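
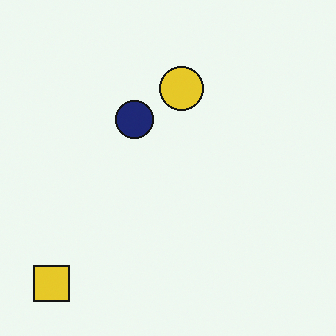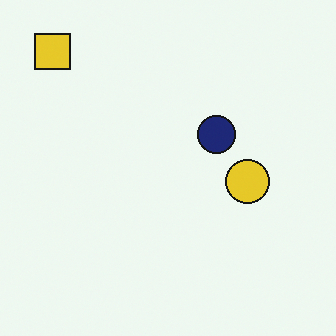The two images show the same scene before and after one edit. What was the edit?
This is the original image rotated 90° clockwise.

The yellow square sits in the bottom-left of the first image and the top-left of the second — consistent with a whole-image 90° clockwise rotation.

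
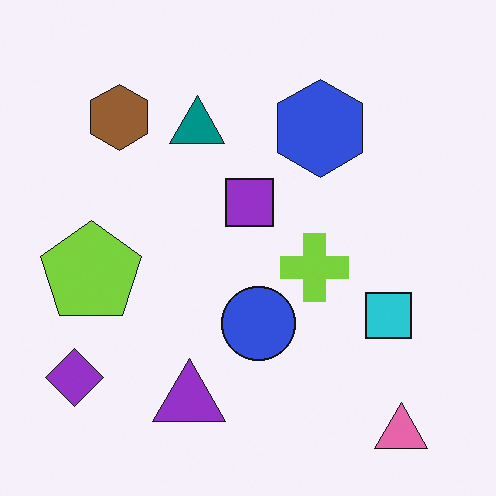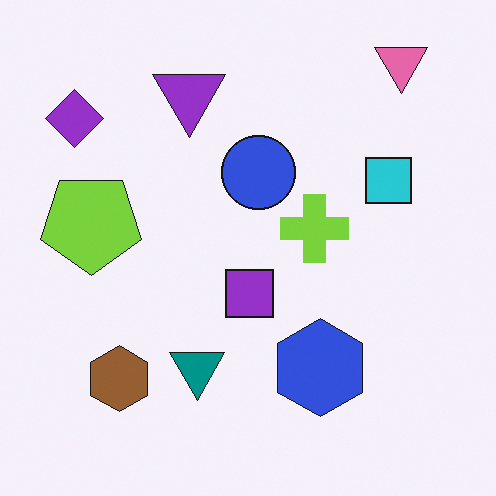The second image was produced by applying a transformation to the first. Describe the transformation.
The transformation is: flipped vertically (top ↔ bottom).

The pink triangle is in the bottom-right of the first image and the top-right of the second — shapes on opposite sides of the horizontal midline have swapped in a mirror flip.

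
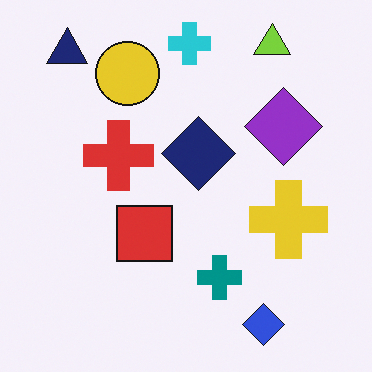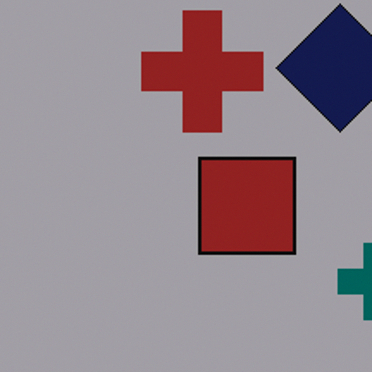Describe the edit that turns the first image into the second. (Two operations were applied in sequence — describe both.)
The image was cropped tightly and scaled back up, then noticeably darkened.

The visible shapes are larger and the field of view is narrower; shapes near the original edges may be partly or wholly outside the frame — a crop-and-rescale. Every pixel — background and shapes alike — is uniformly darkened.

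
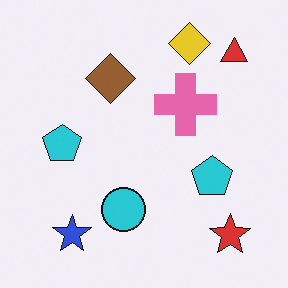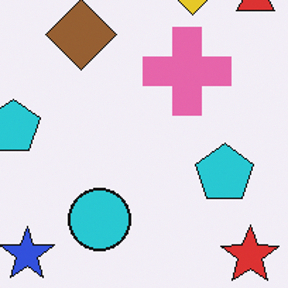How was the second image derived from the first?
The transformation is: cropped to a modestly smaller region and rescaled.

The visible shapes are larger and the field of view is narrower; shapes near the original edges may be partly or wholly outside the frame — a crop-and-rescale.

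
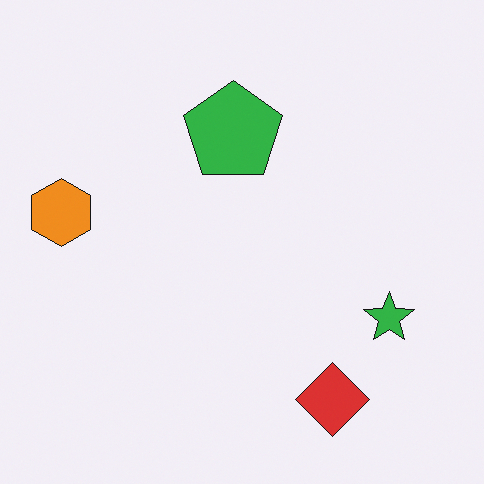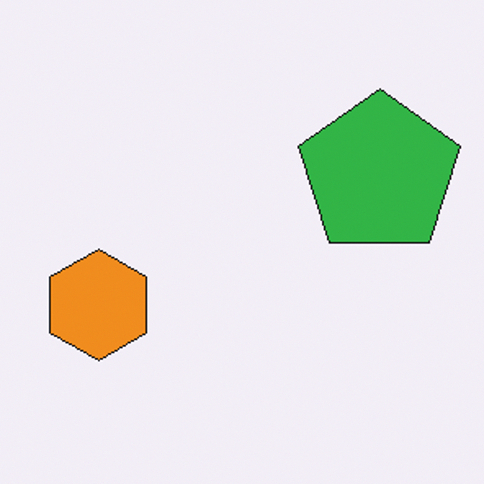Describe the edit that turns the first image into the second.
Cropped to a noticeably smaller region and rescaled.

The visible shapes are larger and the field of view is narrower; shapes near the original edges may be partly or wholly outside the frame — a crop-and-rescale.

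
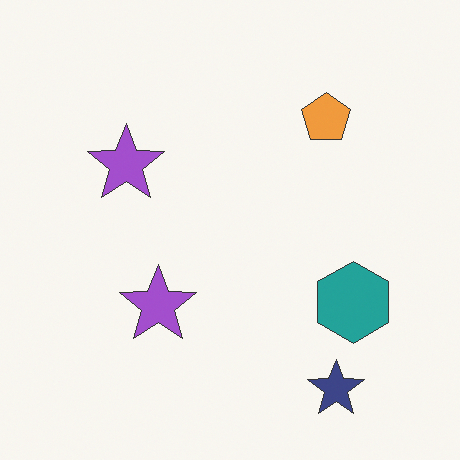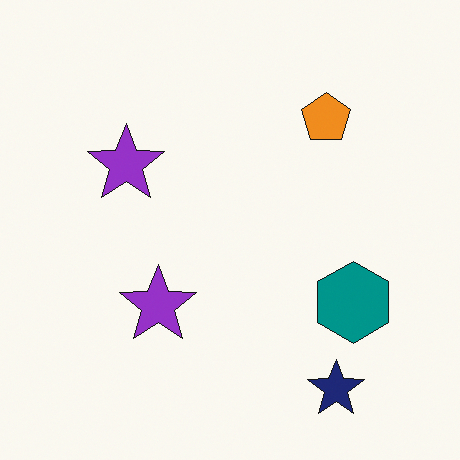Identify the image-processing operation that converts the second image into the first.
The transformation is: given slightly reduced contrast.

Tones are pushed toward mid-grey across the whole image — a global contrast change.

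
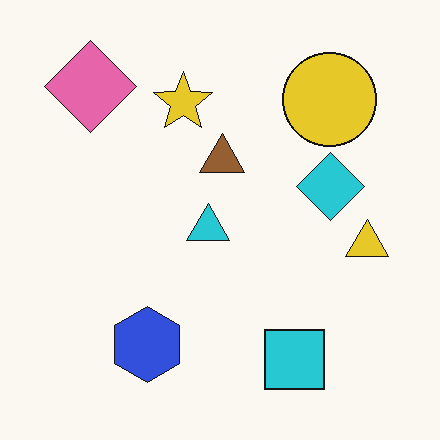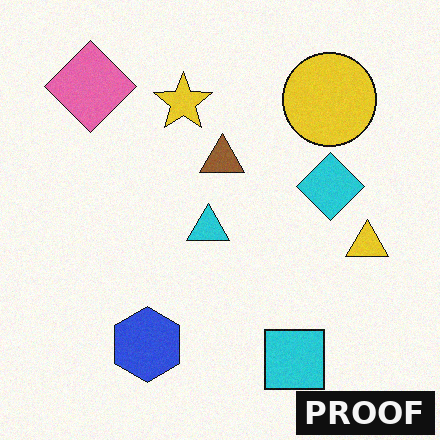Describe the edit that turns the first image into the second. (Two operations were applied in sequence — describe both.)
It was degraded with light additive noise, then watermarked with the text "PROOF" in the lower-right corner.

Random speckle covers the whole image, including the flat background. A dark label reading "PROOF" appears in the lower-right corner.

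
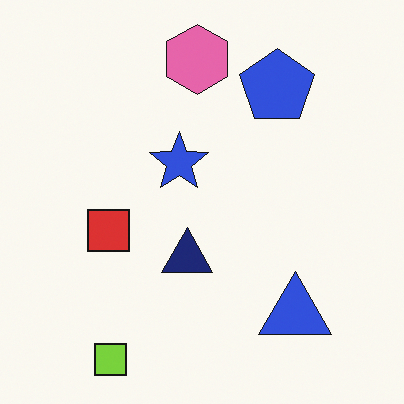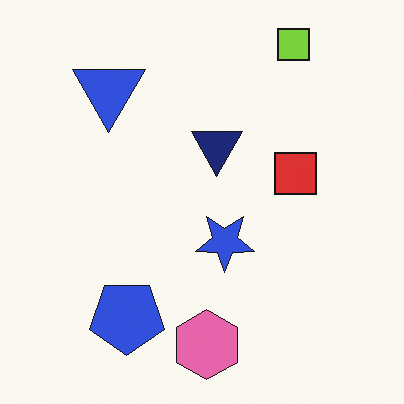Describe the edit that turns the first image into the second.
It was rotated 180°.

The lime square sits in the bottom-left of the first image and the top-right of the second — consistent with a whole-image 180° rotation.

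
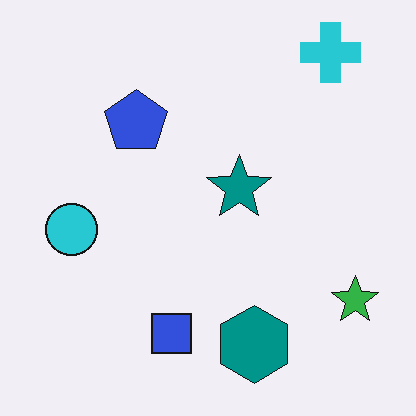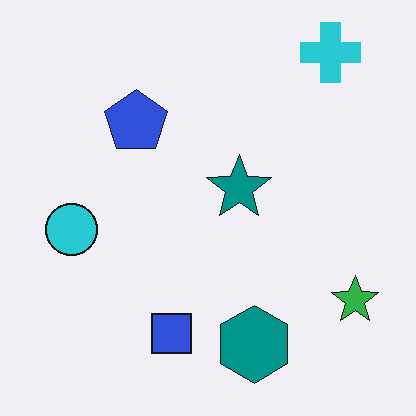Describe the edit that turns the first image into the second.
Given moderate JPEG compression.

Blocky 8×8 compression artifacts appear around shape edges and the flat background shows ringing — characteristic JPEG degradation.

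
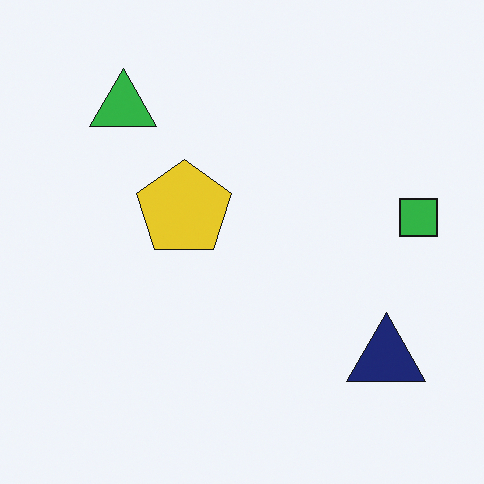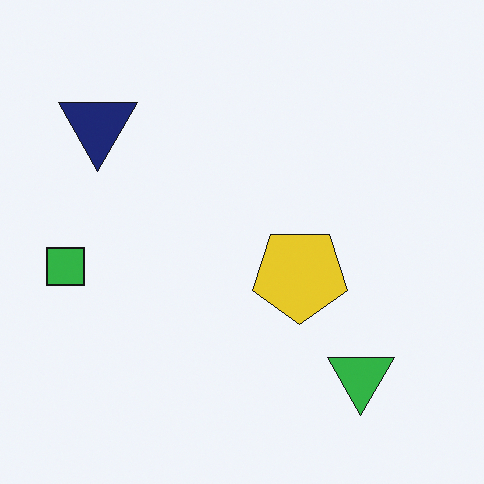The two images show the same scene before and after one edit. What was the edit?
Rotated 180°.

The navy triangle sits in the bottom-right of the first image and the top-left of the second — consistent with a whole-image 180° rotation.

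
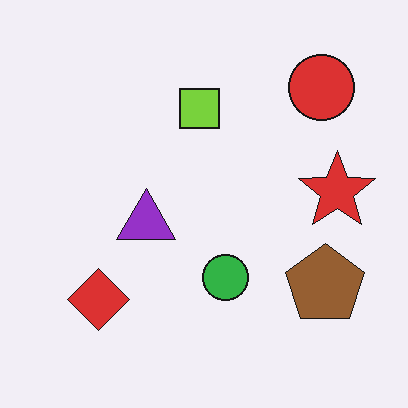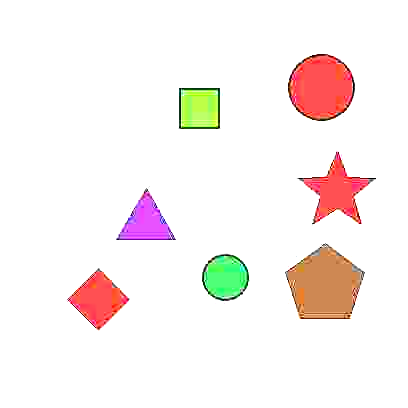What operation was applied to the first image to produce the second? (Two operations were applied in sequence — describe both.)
This is the original image heavily JPEG-compressed with obvious blocking artifacts, then noticeably brightened.

Blocky 8×8 compression artifacts appear around shape edges and the flat background shows ringing — characteristic JPEG degradation. Every pixel — background and shapes alike — is uniformly brightened.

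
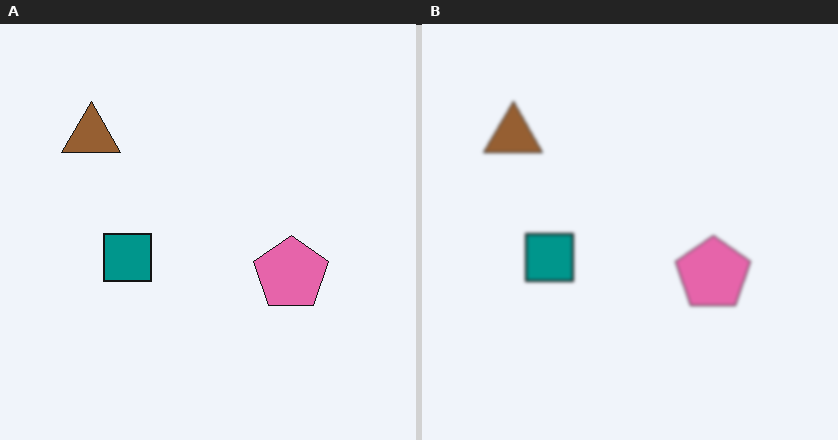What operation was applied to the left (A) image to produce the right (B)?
Lightly blurred.

Shape edges and outlines are uniformly softened across the whole image.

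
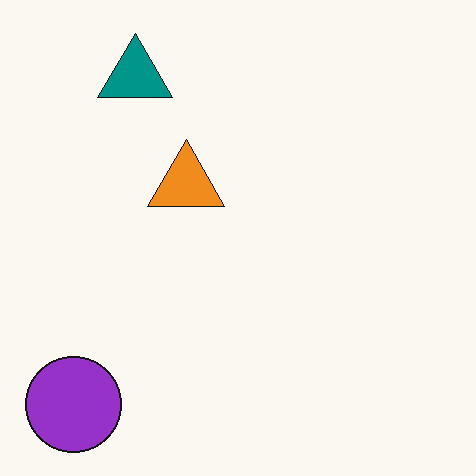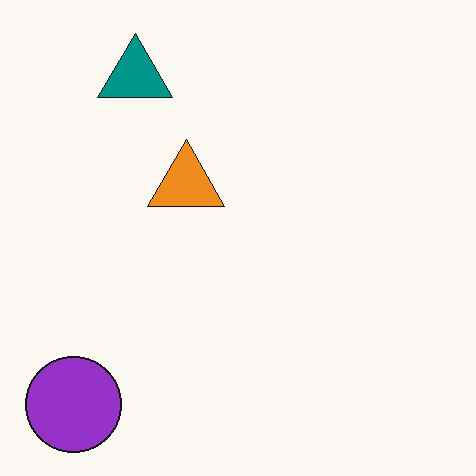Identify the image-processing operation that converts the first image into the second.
The image was given moderate JPEG compression.

Blocky 8×8 compression artifacts appear around shape edges and the flat background shows ringing — characteristic JPEG degradation.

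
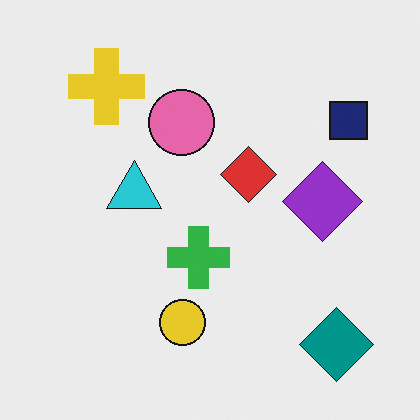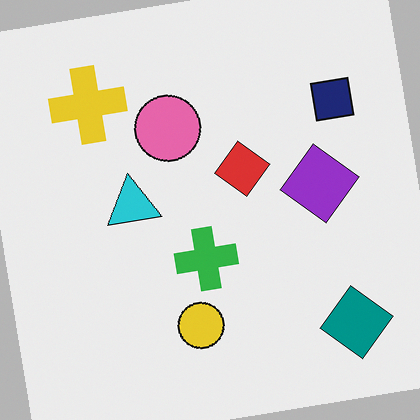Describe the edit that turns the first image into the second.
The transformation is: rotated counter-clockwise by a small amount.

Every shape is tilted by the same angle and the image corners show triangular fill wedges — a whole-image rotation by a non-right angle.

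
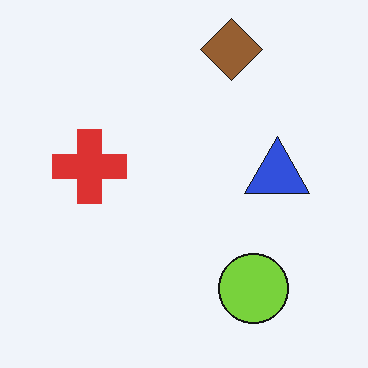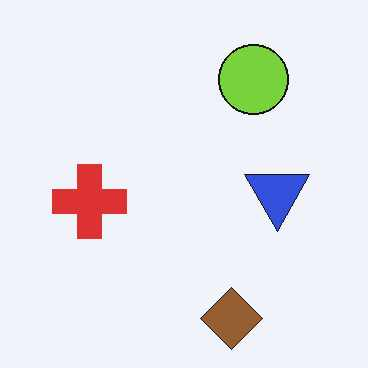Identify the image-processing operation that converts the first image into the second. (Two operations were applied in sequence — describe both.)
This is the original image flipped vertically (top ↔ bottom), then given moderate JPEG compression.

The brown diamond is in the top of the first image and the bottom of the second — shapes on opposite sides of the horizontal midline have swapped in a mirror flip. Blocky 8×8 compression artifacts appear around shape edges and the flat background shows ringing — characteristic JPEG degradation.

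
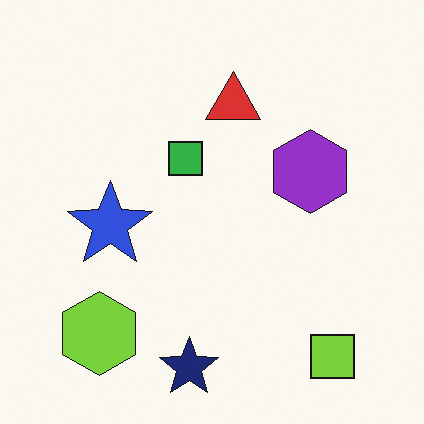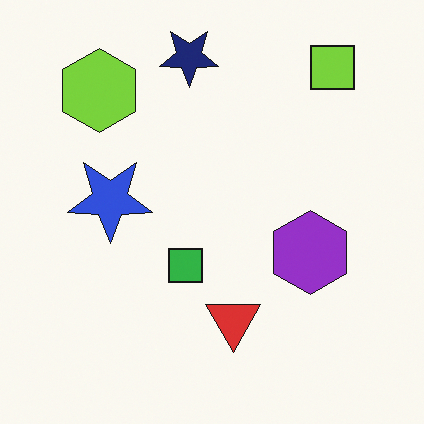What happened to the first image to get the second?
This is the original image flipped vertically (top ↔ bottom).

The navy star is in the bottom of the first image and the top of the second — shapes on opposite sides of the horizontal midline have swapped in a mirror flip.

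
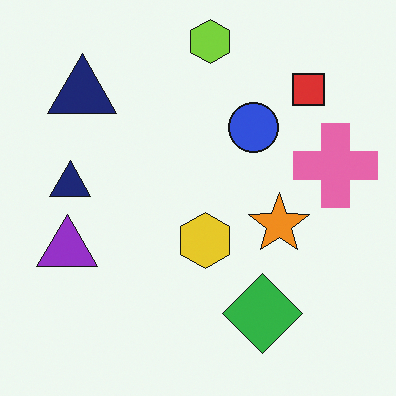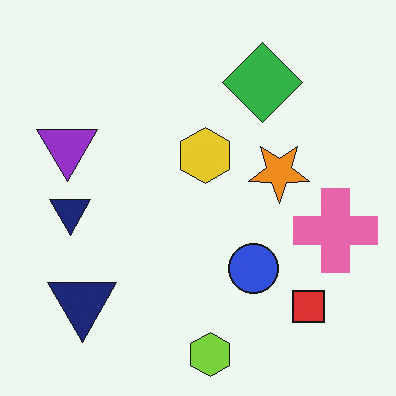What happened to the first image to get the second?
This is the original image flipped vertically (top ↔ bottom).

The lime hexagon is in the top of the first image and the bottom of the second — shapes on opposite sides of the horizontal midline have swapped in a mirror flip.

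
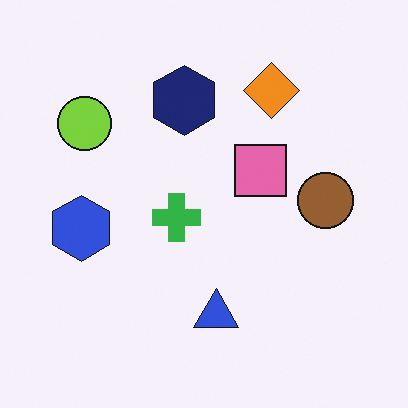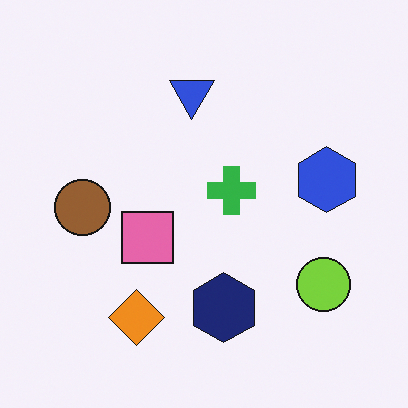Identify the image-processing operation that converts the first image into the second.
It was rotated 180°.

The lime circle sits in the top-left of the first image and the bottom-right of the second — consistent with a whole-image 180° rotation.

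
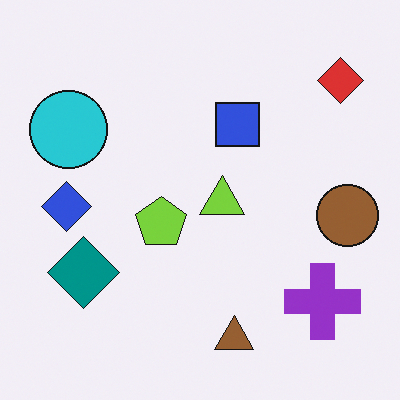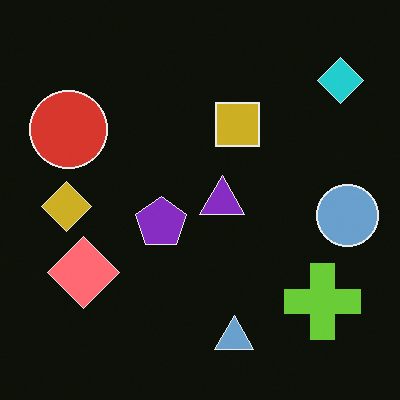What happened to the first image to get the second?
This is the original image color-inverted (negative).

The light background has become dark and every shape's color is its complement — a photographic negative.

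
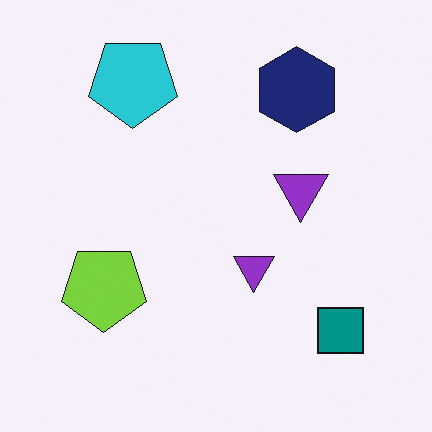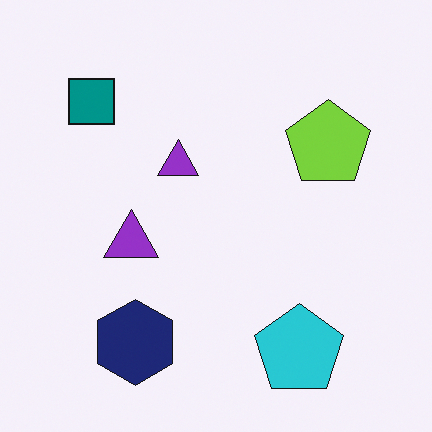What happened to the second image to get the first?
The transformation is: rotated 180°.

The teal square sits in the top-left of the second image and the bottom-right of the first — consistent with a whole-image 180° rotation.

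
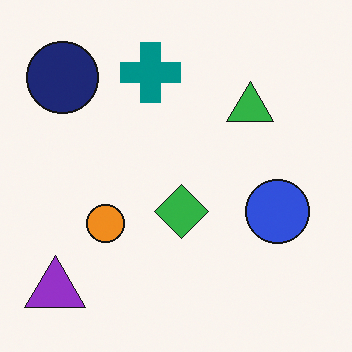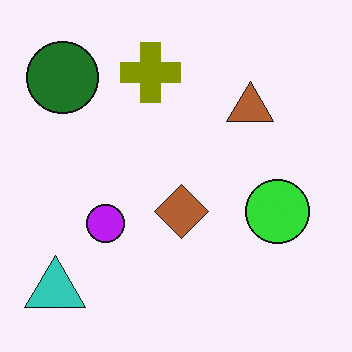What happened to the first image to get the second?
The second image is the first hue-shifted by a large amount.

Every shape's color has rotated by the same amount around the hue wheel — a uniform hue shift.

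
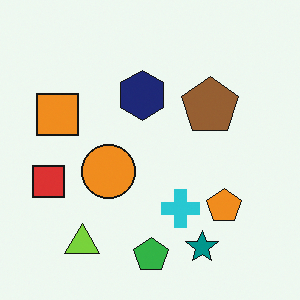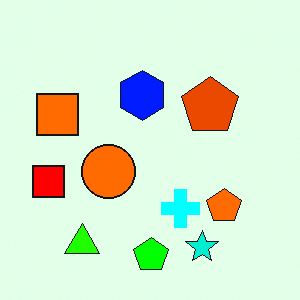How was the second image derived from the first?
The second image is the first made much more vivid (saturation change).

All colors are more vivid — a global saturation change.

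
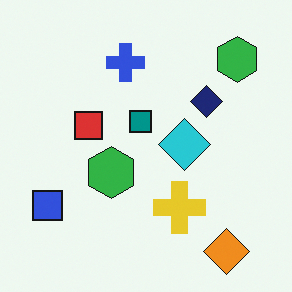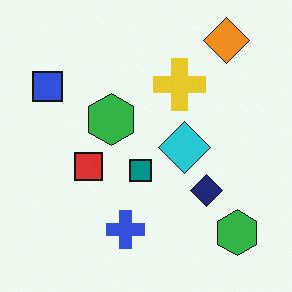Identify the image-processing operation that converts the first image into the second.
This is the original image flipped vertically (top ↔ bottom).

The orange diamond is in the bottom-right of the first image and the top-right of the second — shapes on opposite sides of the horizontal midline have swapped in a mirror flip.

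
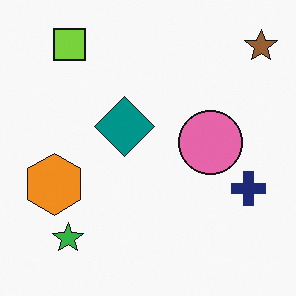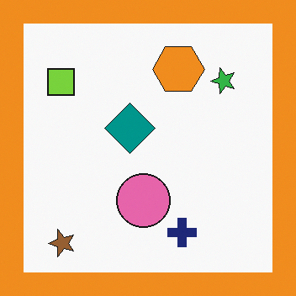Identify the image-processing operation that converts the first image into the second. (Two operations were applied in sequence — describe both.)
This is the original image transposed (reflected across the top-left ↔ bottom-right diagonal), then framed with a orange border.

Shapes have swapped their row and column positions — what was in the top-right is now in the bottom-left — a diagonal reflection. A solid orange frame runs around the edge of the second image, with the content slightly shrunk inside it.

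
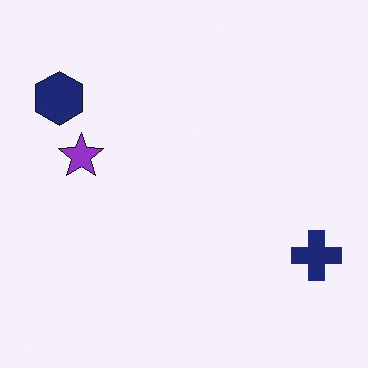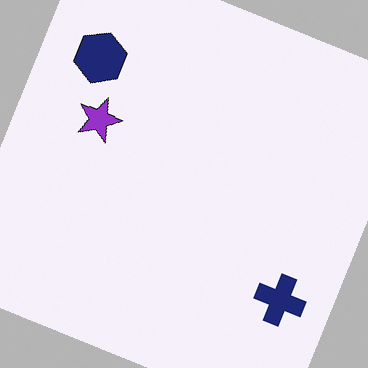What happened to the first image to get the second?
The transformation is: rotated clockwise by a clearly visible amount.

Every shape is tilted by the same angle and the image corners show triangular fill wedges — a whole-image rotation by a non-right angle.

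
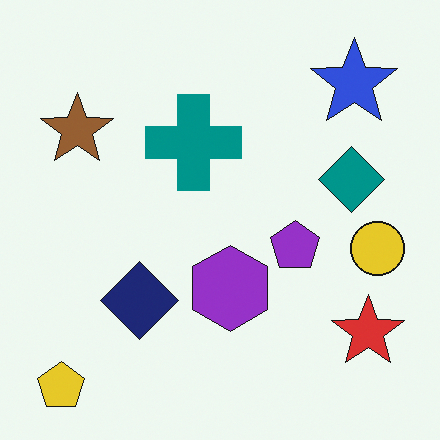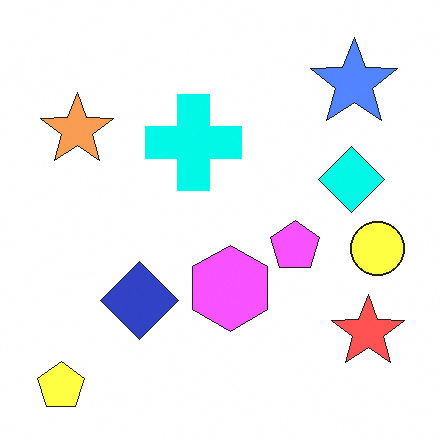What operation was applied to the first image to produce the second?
The second image is the first brightened a lot.

Every pixel — background and shapes alike — is uniformly brightened.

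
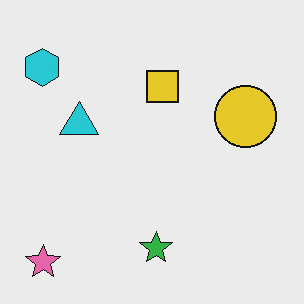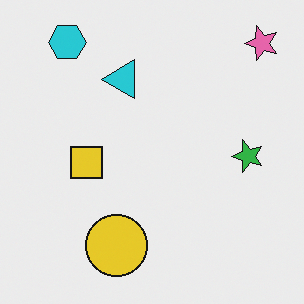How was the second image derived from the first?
The second image is the first transposed (reflected across the top-left ↔ bottom-right diagonal).

Shapes have swapped their row and column positions — what was in the top-right is now in the bottom-left — a diagonal reflection.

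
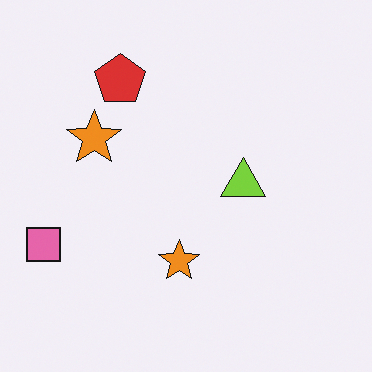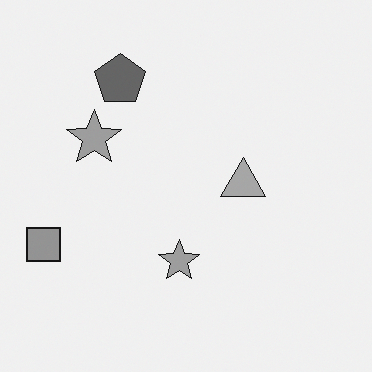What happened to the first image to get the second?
The second image is the first converted to grayscale.

All color is removed — every shape is now a shade of grey.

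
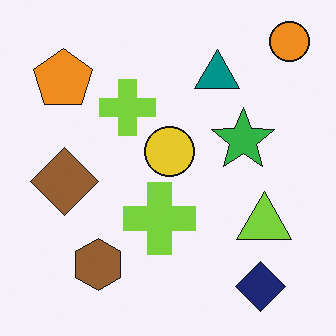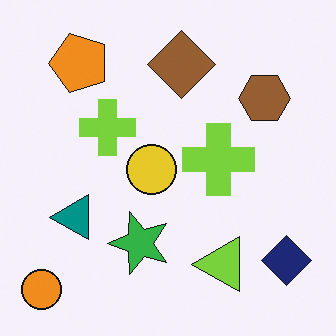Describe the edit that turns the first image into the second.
Transposed (reflected across the top-left ↔ bottom-right diagonal).

Shapes have swapped their row and column positions — what was in the top-right is now in the bottom-left — a diagonal reflection.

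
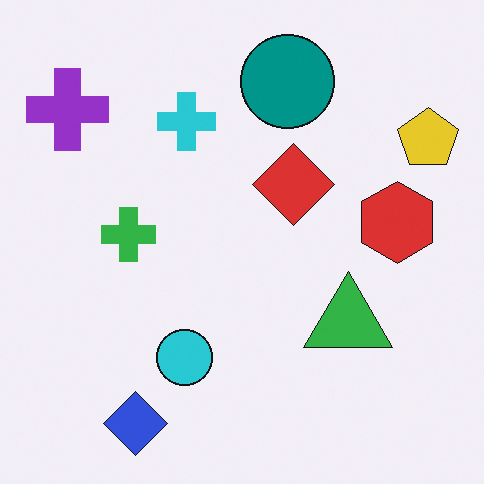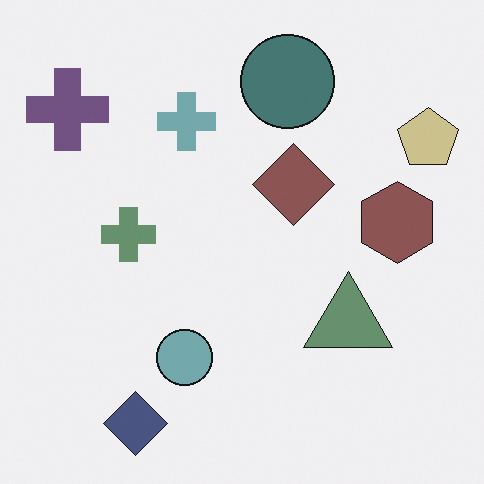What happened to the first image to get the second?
The second image is the first made much more muted (saturation change).

All colors are more muted and greyish — a global saturation change.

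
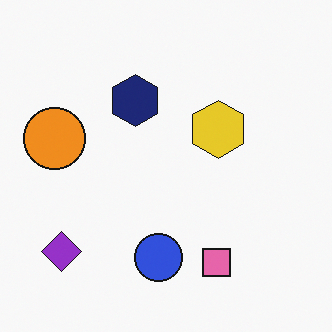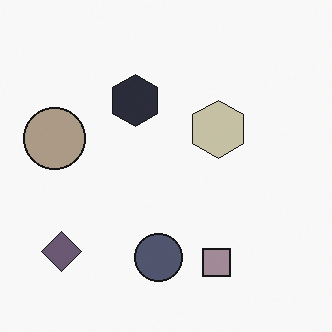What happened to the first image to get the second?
This is the original image made much more muted (saturation change).

All colors are more muted and greyish — a global saturation change.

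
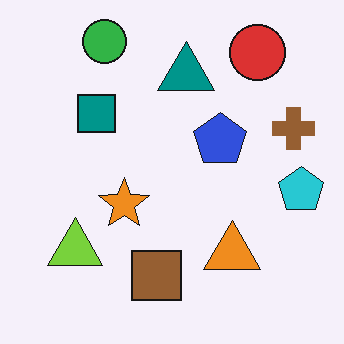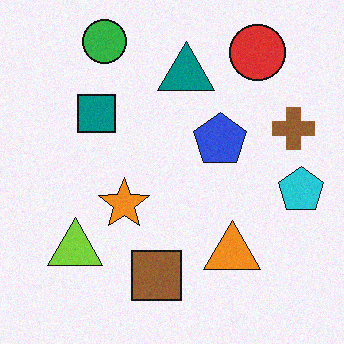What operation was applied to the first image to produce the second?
Degraded with light additive noise.

Random speckle covers the whole image, including the flat background.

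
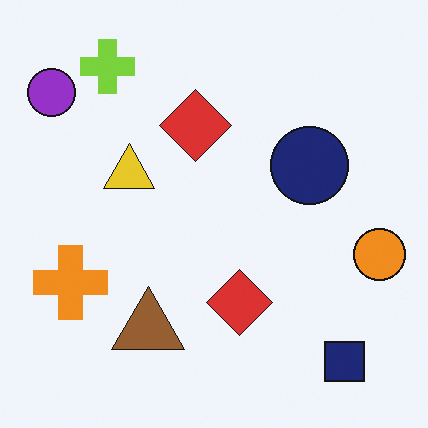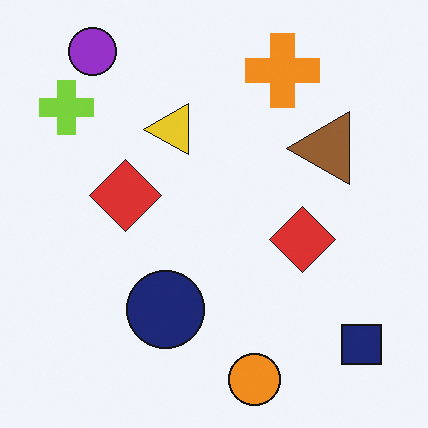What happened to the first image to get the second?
The second image is the first transposed (reflected across the top-left ↔ bottom-right diagonal).

Shapes have swapped their row and column positions — what was in the top-right is now in the bottom-left — a diagonal reflection.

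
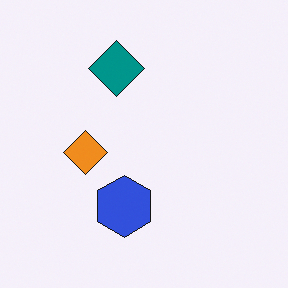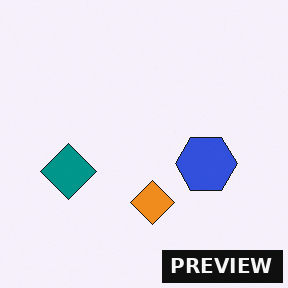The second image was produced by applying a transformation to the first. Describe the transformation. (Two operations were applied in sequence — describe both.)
The second image is the first rotated 90° counter-clockwise, then watermarked with the text "PREVIEW" in the lower-right corner.

The teal diamond sits in the top of the first image and the left of the second — consistent with a whole-image 90° counter-clockwise rotation. A dark label reading "PREVIEW" appears in the lower-right corner.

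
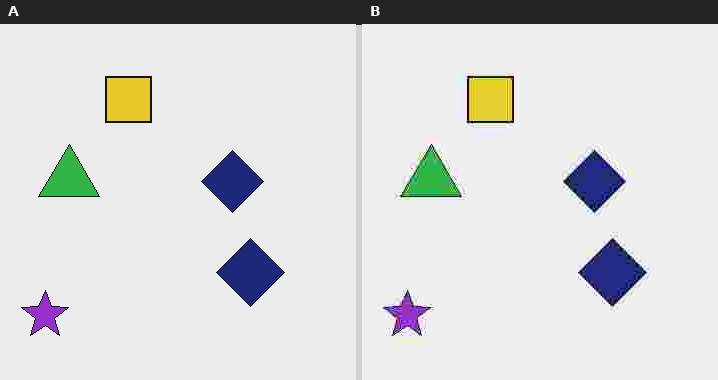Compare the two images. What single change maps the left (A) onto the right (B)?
Degraded with heavy JPEG compression.

Blocky 8×8 compression artifacts appear around shape edges and the flat background shows ringing — characteristic JPEG degradation.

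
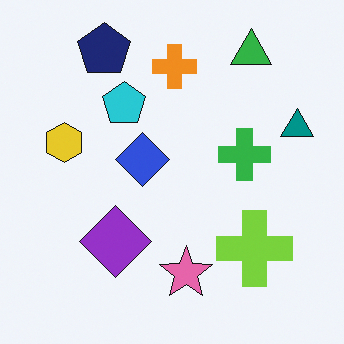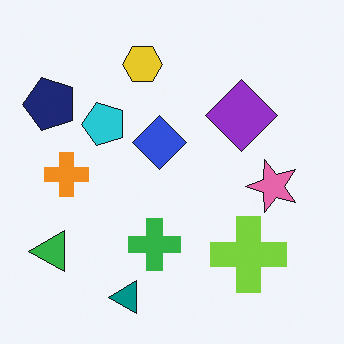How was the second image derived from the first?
Transposed (reflected across the top-left ↔ bottom-right diagonal).

Shapes have swapped their row and column positions — what was in the top-right is now in the bottom-left — a diagonal reflection.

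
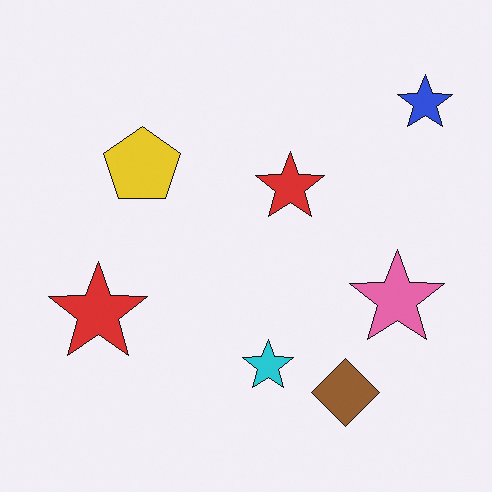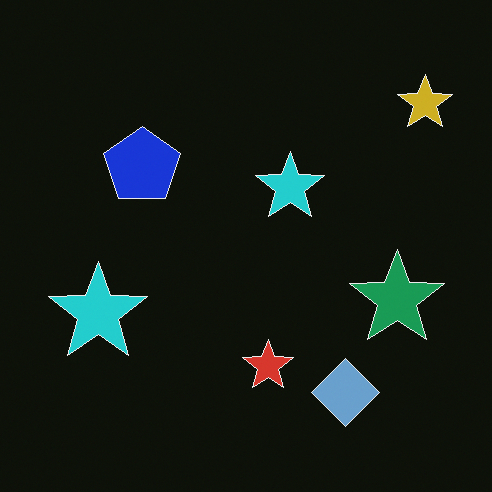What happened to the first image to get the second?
The image was color-inverted (negative).

The light background has become dark and every shape's color is its complement — a photographic negative.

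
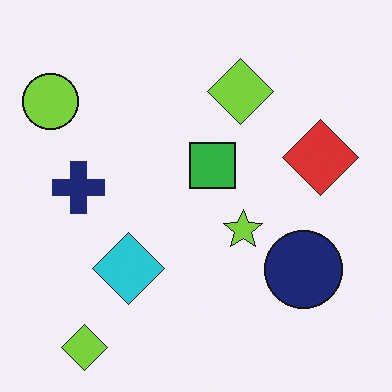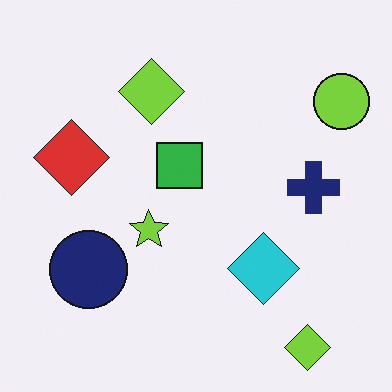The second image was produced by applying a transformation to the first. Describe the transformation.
The transformation is: flipped horizontally (left ↔ right).

The lime circle is in the top-left of the first image and the top-right of the second — shapes on opposite sides of the vertical midline have swapped in a mirror flip.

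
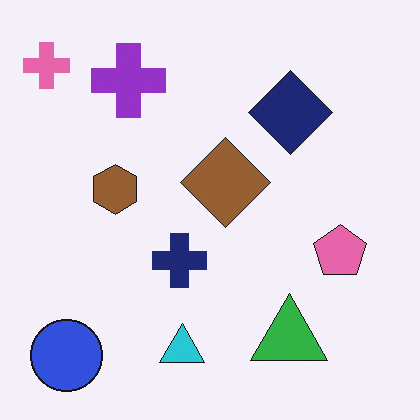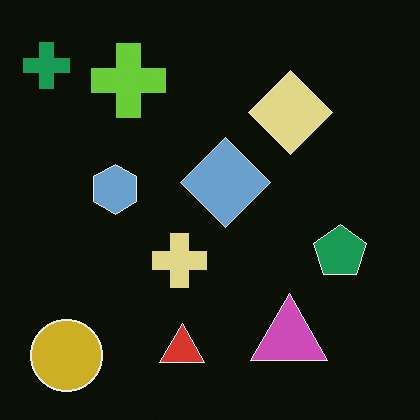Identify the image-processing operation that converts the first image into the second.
The second image is the first color-inverted (negative).

The light background has become dark and every shape's color is its complement — a photographic negative.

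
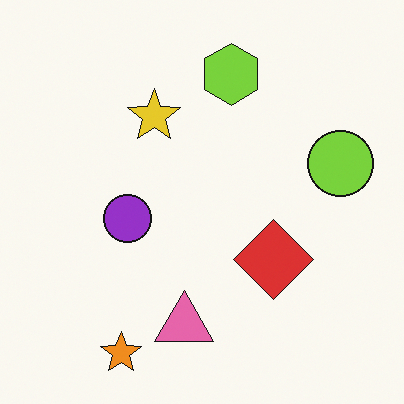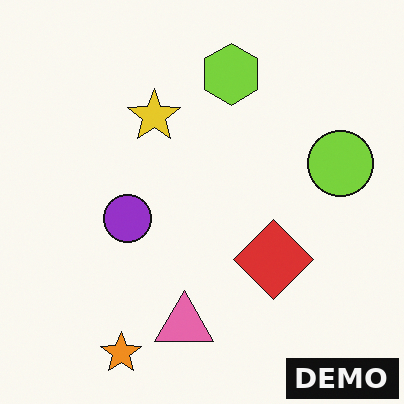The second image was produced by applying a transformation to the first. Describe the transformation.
The image was watermarked with the text "DEMO" in the lower-right corner.

A dark label reading "DEMO" appears in the lower-right corner.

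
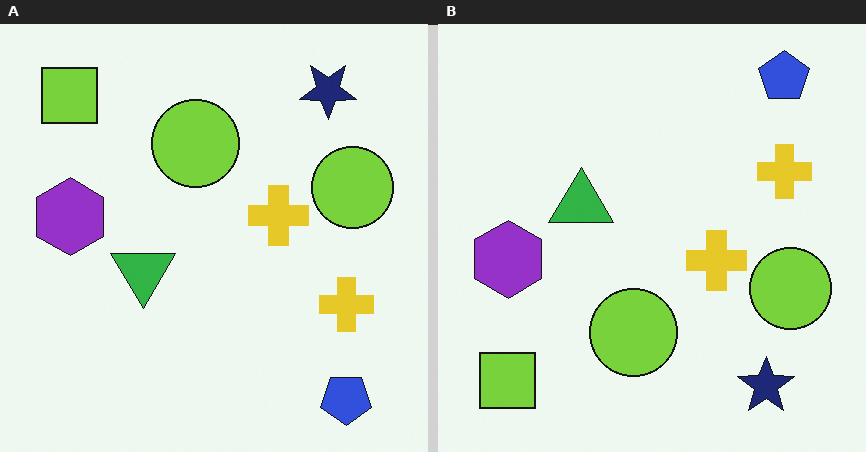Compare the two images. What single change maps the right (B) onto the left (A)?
Flipped vertically (top ↔ bottom).

The blue pentagon is in the top-right of the right (B) image and the bottom-right of the left (A) — shapes on opposite sides of the horizontal midline have swapped in a mirror flip.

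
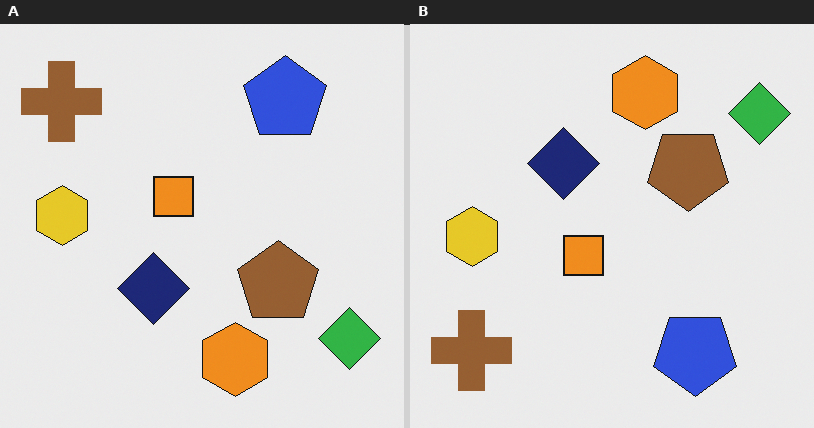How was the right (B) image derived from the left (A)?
The image was flipped vertically (top ↔ bottom).

The orange hexagon is in the bottom of the left (A) image and the top of the right (B) — shapes on opposite sides of the horizontal midline have swapped in a mirror flip.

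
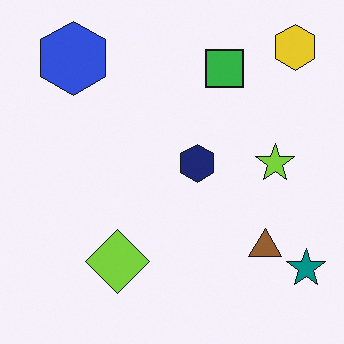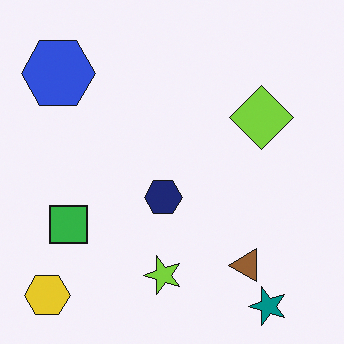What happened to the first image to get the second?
This is the original image transposed (reflected across the top-left ↔ bottom-right diagonal).

Shapes have swapped their row and column positions — what was in the top-right is now in the bottom-left — a diagonal reflection.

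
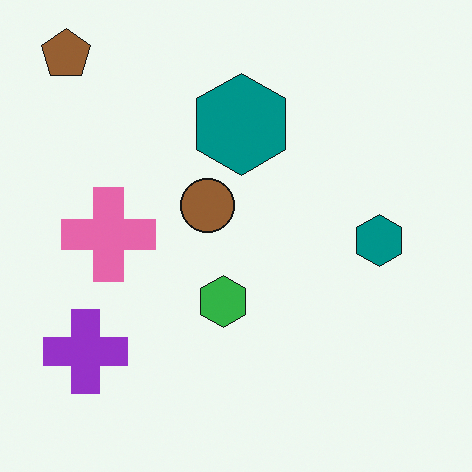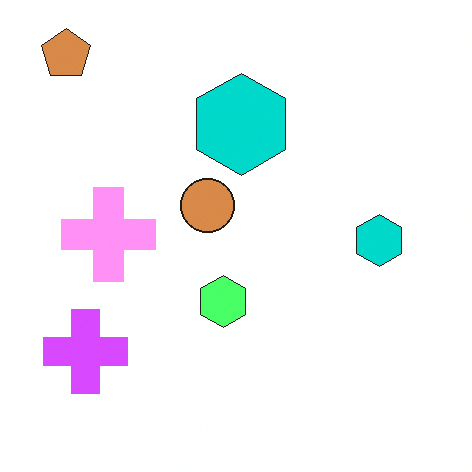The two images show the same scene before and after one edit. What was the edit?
This is the original image substantially brightened.

Every pixel — background and shapes alike — is uniformly brightened.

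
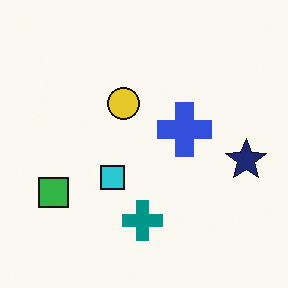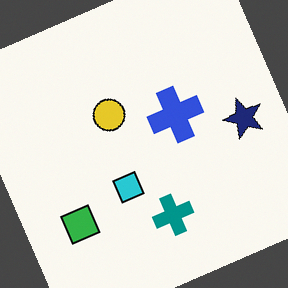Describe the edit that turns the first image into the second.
This is the original image rotated counter-clockwise by a moderate amount.

Every shape is tilted by the same angle and the image corners show triangular fill wedges — a whole-image rotation by a non-right angle.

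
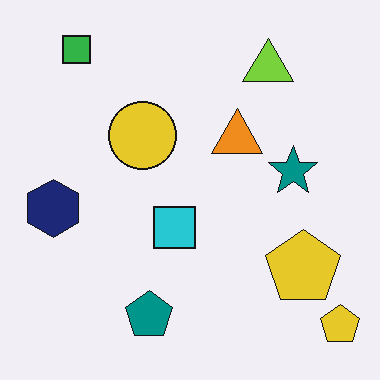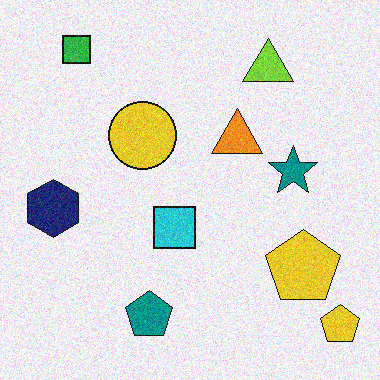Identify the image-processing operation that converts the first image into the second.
It was degraded with visible gaussian noise.

Random speckle covers the whole image, including the flat background.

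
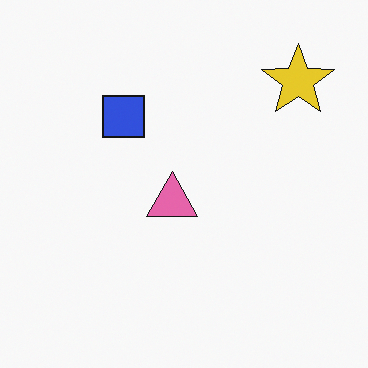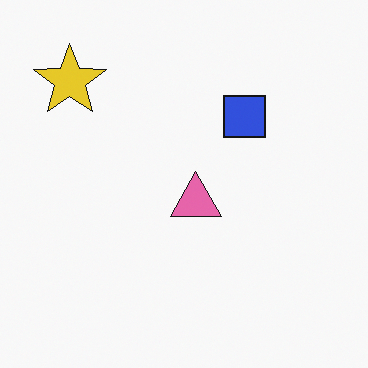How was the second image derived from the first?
The image was flipped horizontally (left ↔ right).

The yellow star is in the top-right of the first image and the top-left of the second — shapes on opposite sides of the vertical midline have swapped in a mirror flip.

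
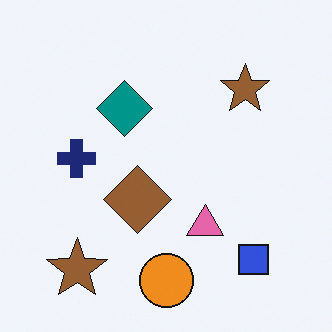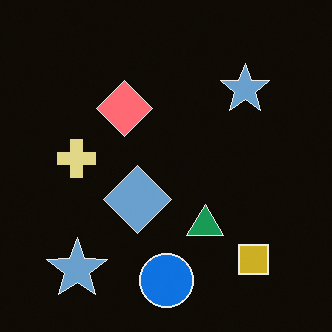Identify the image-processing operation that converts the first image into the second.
Color-inverted (negative).

The light background has become dark and every shape's color is its complement — a photographic negative.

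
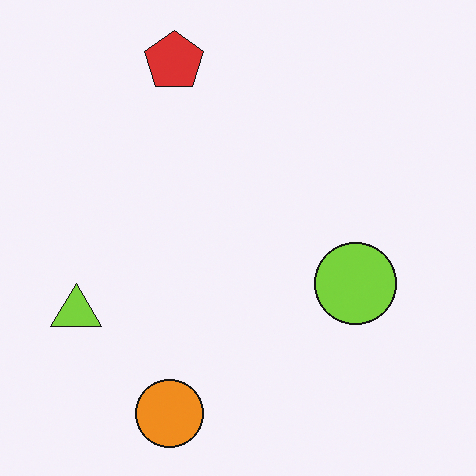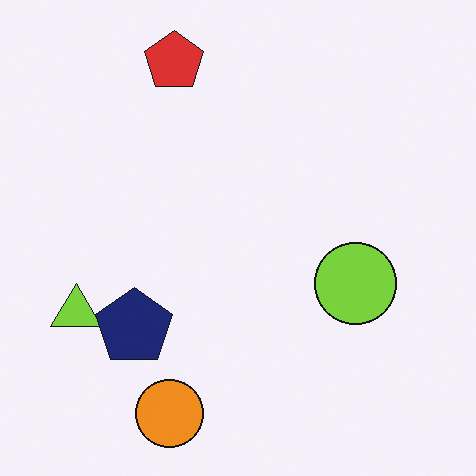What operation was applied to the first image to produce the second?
The image was overlaid with an additional navy pentagon.

A navy pentagon appears in the second image that is absent from the first.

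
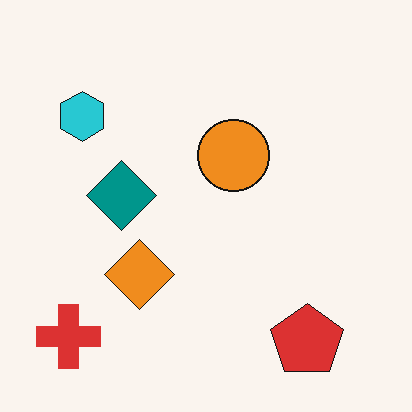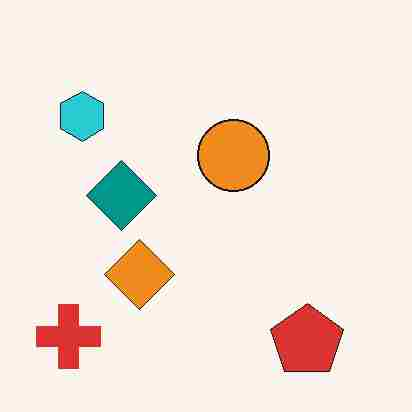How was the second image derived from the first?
Heavily JPEG-compressed with obvious blocking artifacts.

Blocky 8×8 compression artifacts appear around shape edges and the flat background shows ringing — characteristic JPEG degradation.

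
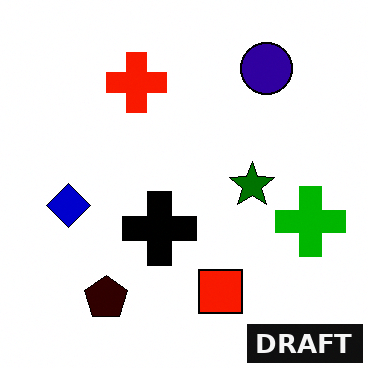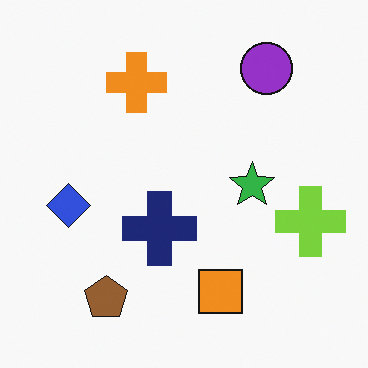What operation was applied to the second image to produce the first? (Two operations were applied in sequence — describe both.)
The transformation is: given much higher contrast, then watermarked with the text "DRAFT" in the lower-right corner.

Tones are pushed away from mid-grey across the whole image — a global contrast change. A dark label reading "DRAFT" appears in the lower-right corner.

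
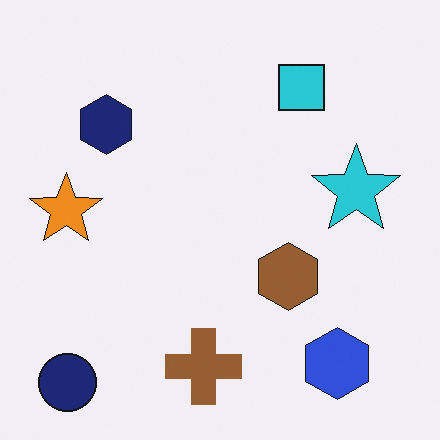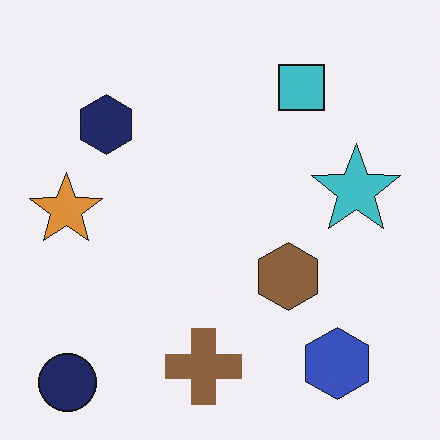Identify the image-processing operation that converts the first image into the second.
Slightly desaturated.

All colors are more muted and greyish — a global saturation change.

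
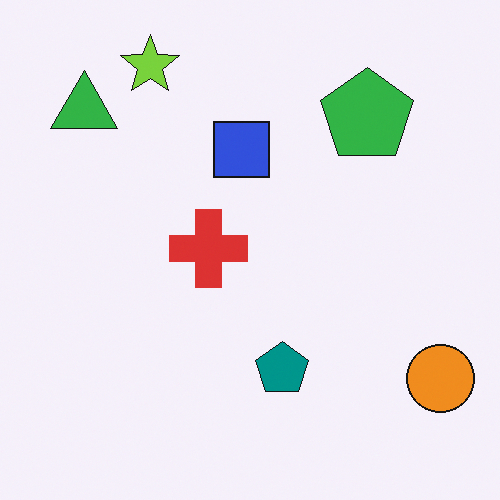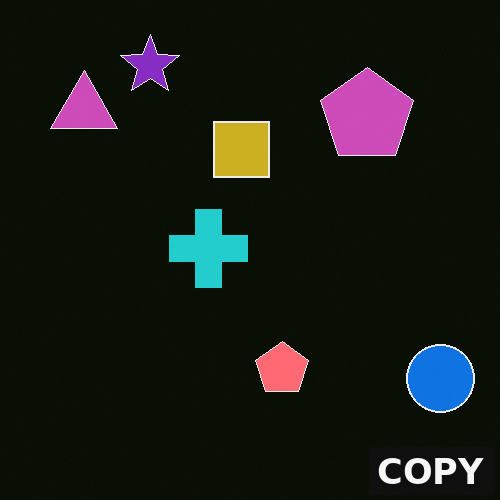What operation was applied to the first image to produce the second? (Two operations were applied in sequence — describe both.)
The second image is the first color-inverted (negative), then watermarked with the text "COPY" in the lower-right corner.

The light background has become dark and every shape's color is its complement — a photographic negative. A dark label reading "COPY" appears in the lower-right corner.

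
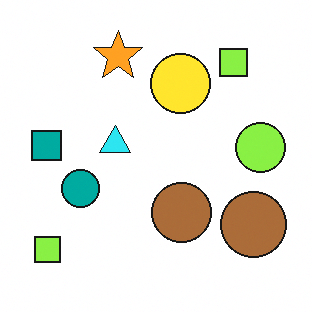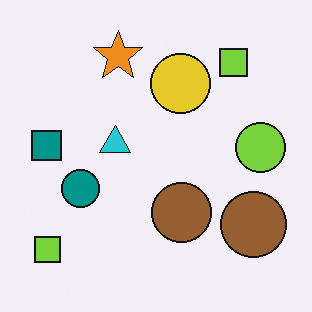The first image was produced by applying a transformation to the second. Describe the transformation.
Slightly brightened.

Every pixel — background and shapes alike — is uniformly brightened.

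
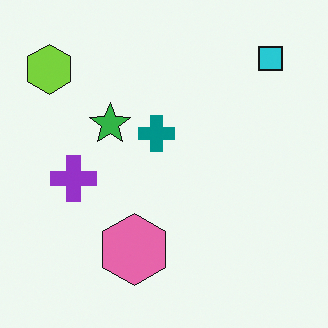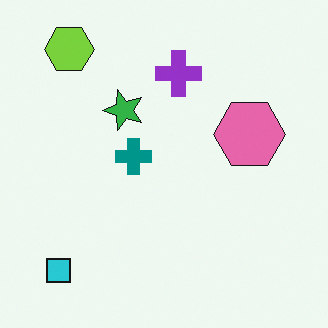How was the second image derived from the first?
Transposed (reflected across the top-left ↔ bottom-right diagonal).

Shapes have swapped their row and column positions — what was in the top-right is now in the bottom-left — a diagonal reflection.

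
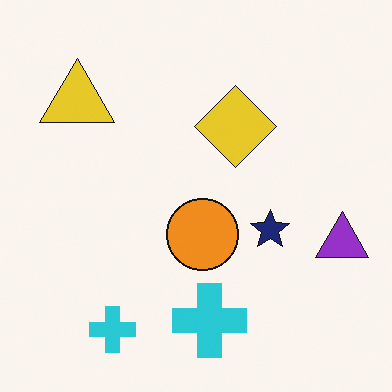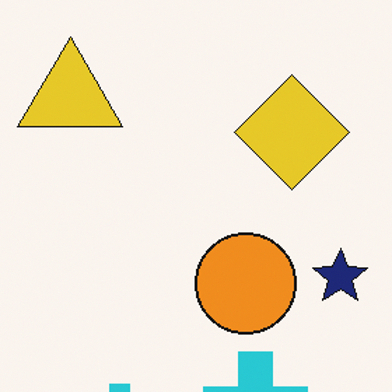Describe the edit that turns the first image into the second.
It was cropped slightly and scaled back up.

The visible shapes are larger and the field of view is narrower; shapes near the original edges may be partly or wholly outside the frame — a crop-and-rescale.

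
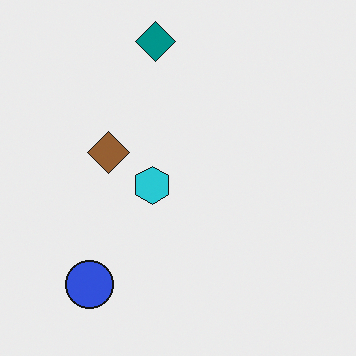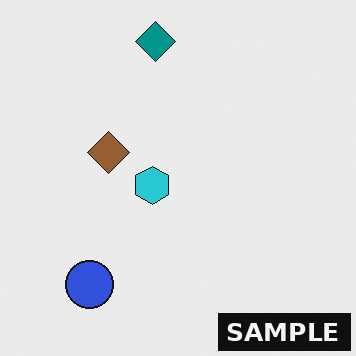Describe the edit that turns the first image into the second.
The image was watermarked with the text "SAMPLE" in the lower-right corner.

A dark label reading "SAMPLE" appears in the lower-right corner.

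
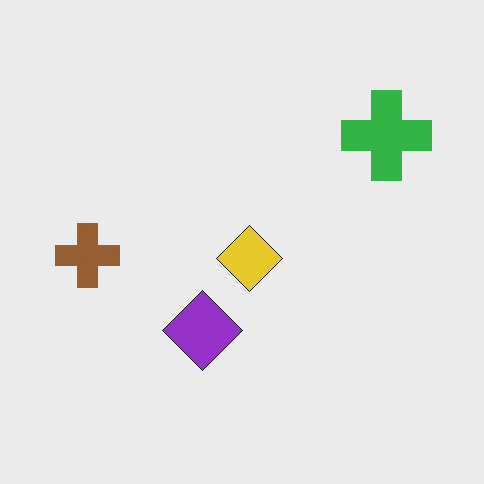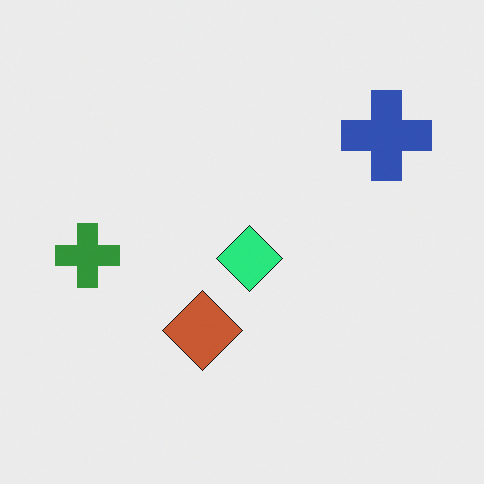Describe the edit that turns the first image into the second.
The image was hue-shifted by a moderate amount.

Every shape's color has rotated by the same amount around the hue wheel — a uniform hue shift.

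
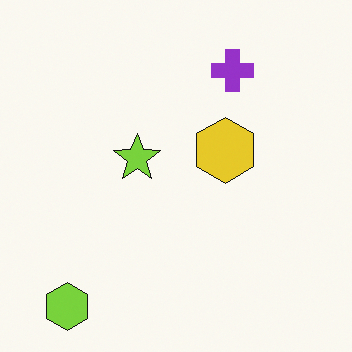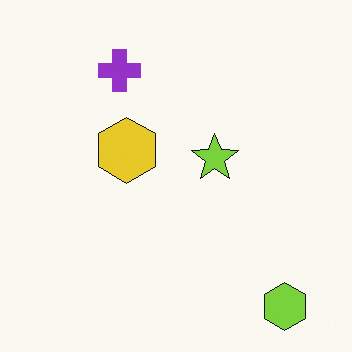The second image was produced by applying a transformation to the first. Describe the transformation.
The transformation is: flipped horizontally (left ↔ right).

The lime hexagon is in the bottom-left of the first image and the bottom-right of the second — shapes on opposite sides of the vertical midline have swapped in a mirror flip.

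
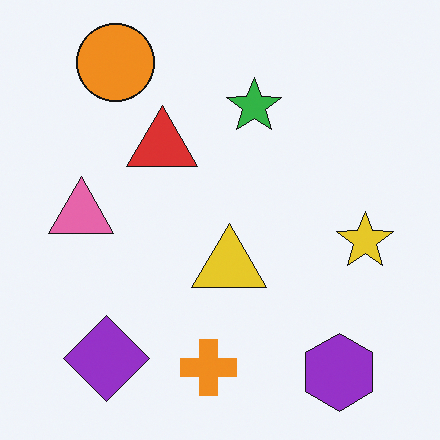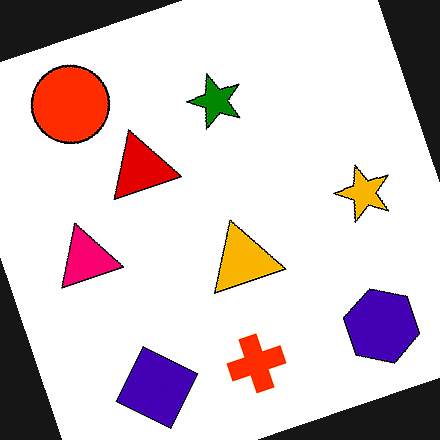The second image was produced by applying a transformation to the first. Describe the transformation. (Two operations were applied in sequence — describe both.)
The transformation is: rotated counter-clockwise by a moderate amount, then given much higher contrast.

Every shape is tilted by the same angle and the image corners show triangular fill wedges — a whole-image rotation by a non-right angle. Tones are pushed away from mid-grey across the whole image — a global contrast change.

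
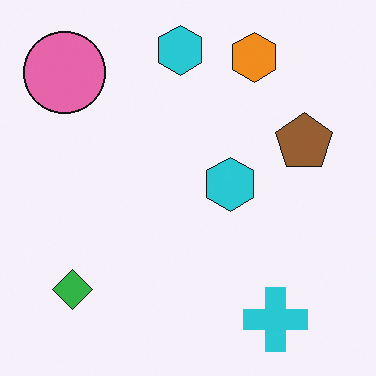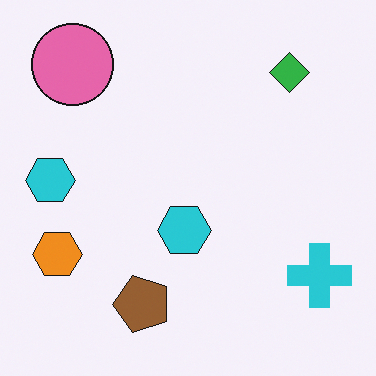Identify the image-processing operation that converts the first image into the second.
The second image is the first transposed (reflected across the top-left ↔ bottom-right diagonal).

Shapes have swapped their row and column positions — what was in the top-right is now in the bottom-left — a diagonal reflection.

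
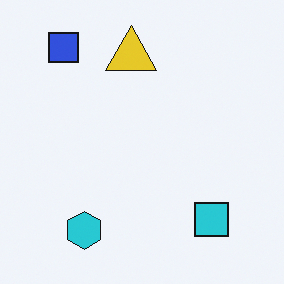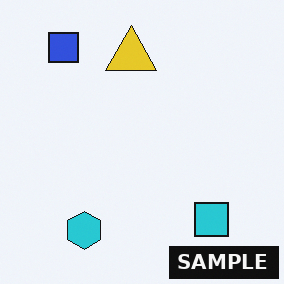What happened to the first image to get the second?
Watermarked with the text "SAMPLE" in the lower-right corner.

A dark label reading "SAMPLE" appears in the lower-right corner.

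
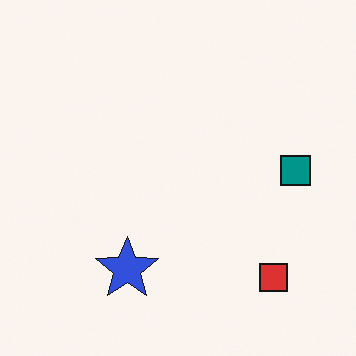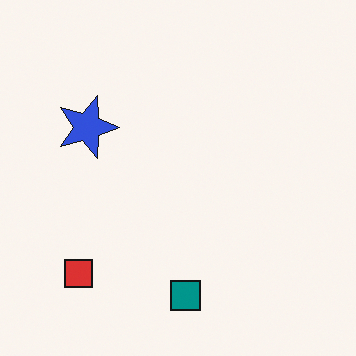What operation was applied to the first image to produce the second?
The second image is the first rotated 90° clockwise.

The red square sits in the bottom-right of the first image and the bottom-left of the second — consistent with a whole-image 90° clockwise rotation.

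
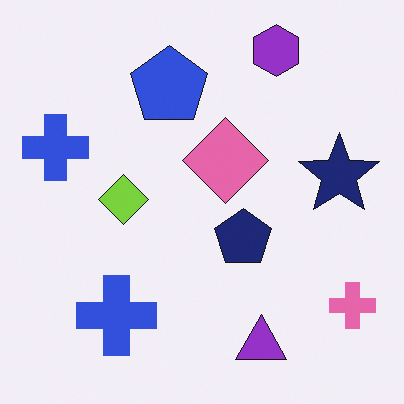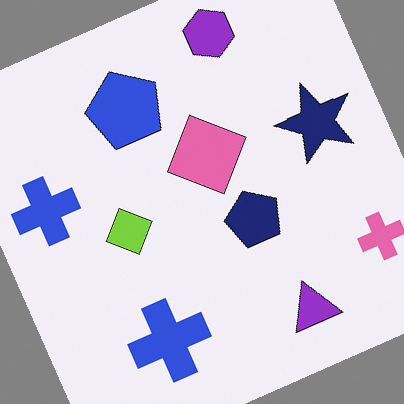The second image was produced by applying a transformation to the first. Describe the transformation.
It was rotated counter-clockwise by a moderate amount.

Every shape is tilted by the same angle and the image corners show triangular fill wedges — a whole-image rotation by a non-right angle.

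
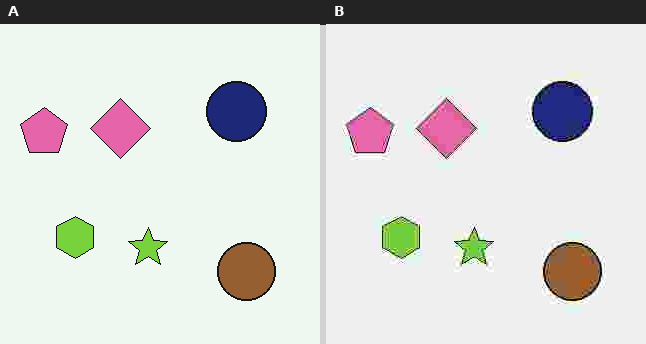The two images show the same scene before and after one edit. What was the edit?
The image was heavily JPEG-compressed with obvious blocking artifacts.

Blocky 8×8 compression artifacts appear around shape edges and the flat background shows ringing — characteristic JPEG degradation.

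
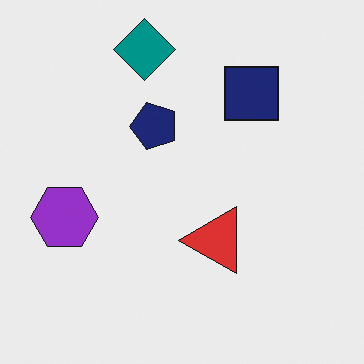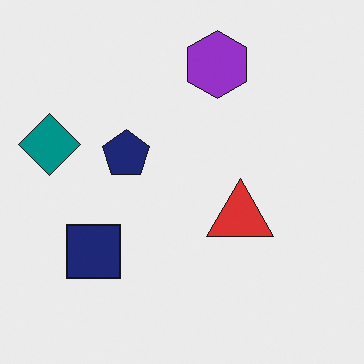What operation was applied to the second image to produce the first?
Transposed (reflected across the top-left ↔ bottom-right diagonal).

Shapes have swapped their row and column positions — what was in the top-right is now in the bottom-left — a diagonal reflection.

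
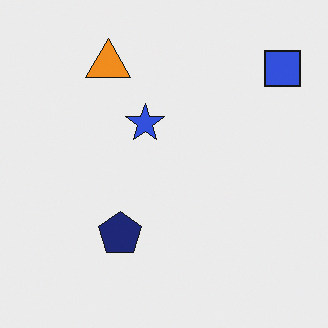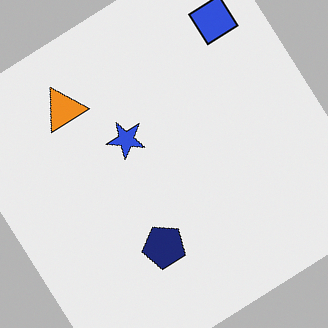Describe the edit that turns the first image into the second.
It was rotated counter-clockwise by a large amount — several tens of degrees.

Every shape is tilted by the same angle and the image corners show triangular fill wedges — a whole-image rotation by a non-right angle.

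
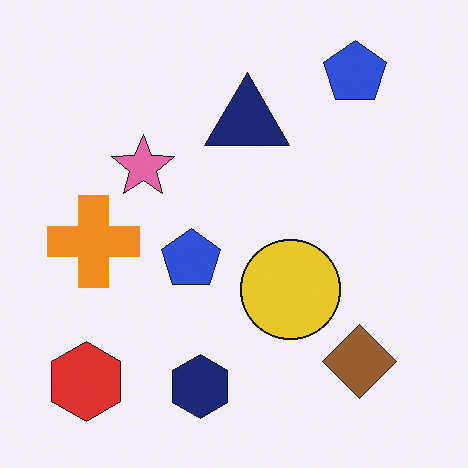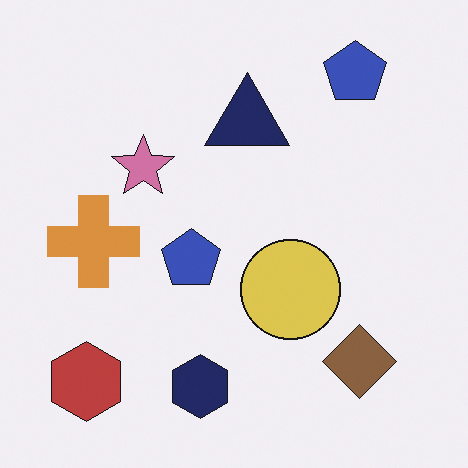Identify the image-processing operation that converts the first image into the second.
The second image is the first slightly desaturated.

All colors are more muted and greyish — a global saturation change.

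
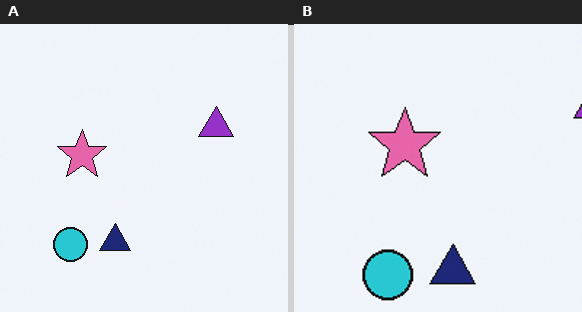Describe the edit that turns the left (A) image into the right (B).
The right (B) image is the left (A) cropped to a modestly smaller region and rescaled.

The visible shapes are larger and the field of view is narrower; shapes near the original edges may be partly or wholly outside the frame — a crop-and-rescale.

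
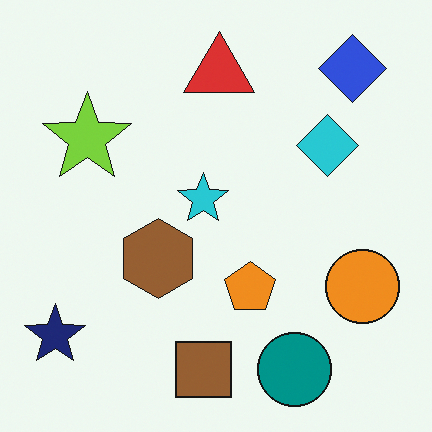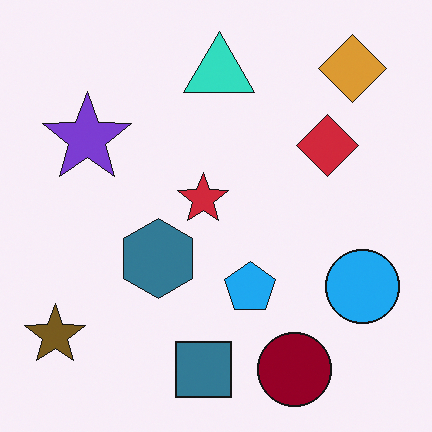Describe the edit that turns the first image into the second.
Hue-shifted by a large amount.

Every shape's color has rotated by the same amount around the hue wheel — a uniform hue shift.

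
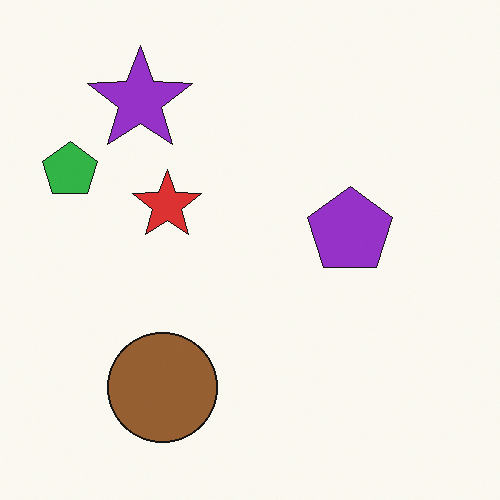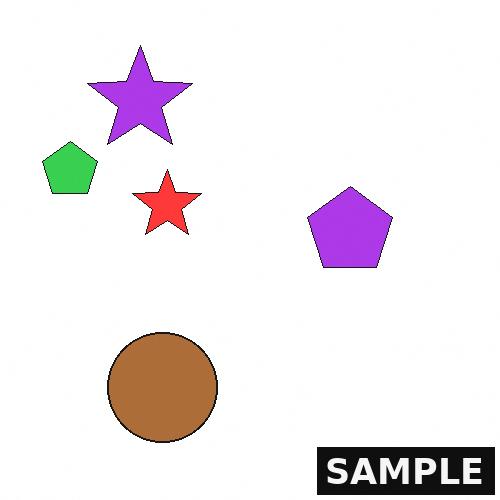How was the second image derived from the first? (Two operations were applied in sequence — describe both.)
The image was slightly brightened, then watermarked with the text "SAMPLE" in the lower-right corner.

Every pixel — background and shapes alike — is uniformly brightened. A dark label reading "SAMPLE" appears in the lower-right corner.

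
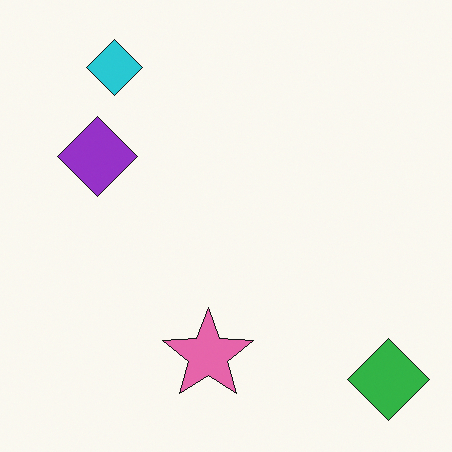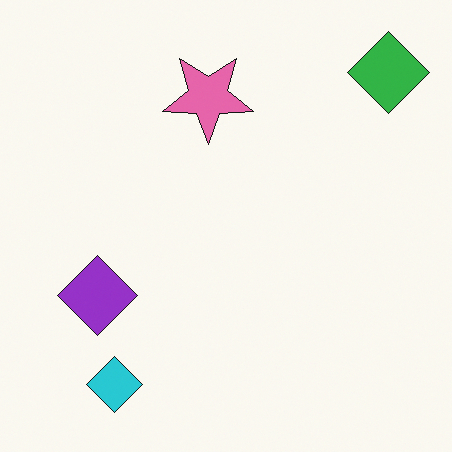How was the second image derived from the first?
The second image is the first flipped vertically (top ↔ bottom).

The cyan diamond is in the top-left of the first image and the bottom-left of the second — shapes on opposite sides of the horizontal midline have swapped in a mirror flip.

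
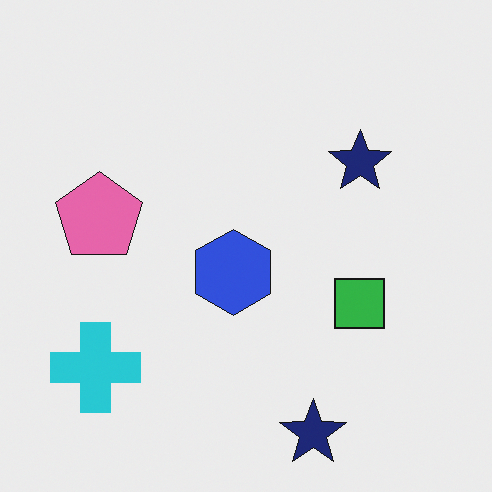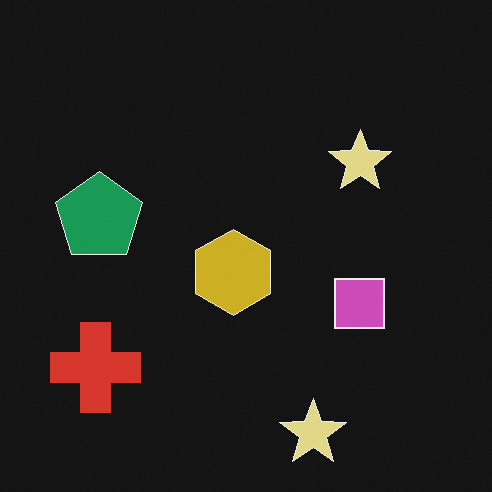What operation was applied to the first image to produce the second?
Color-inverted (negative).

The light background has become dark and every shape's color is its complement — a photographic negative.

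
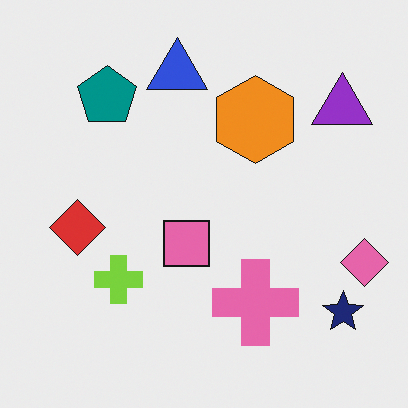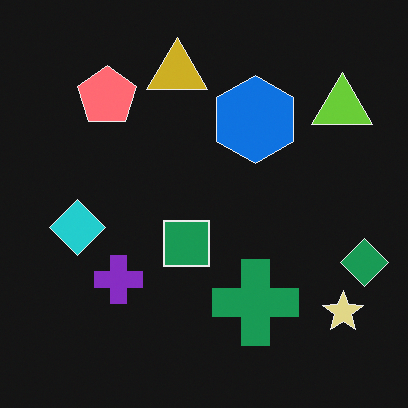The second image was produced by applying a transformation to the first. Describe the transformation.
The second image is the first color-inverted (negative).

The light background has become dark and every shape's color is its complement — a photographic negative.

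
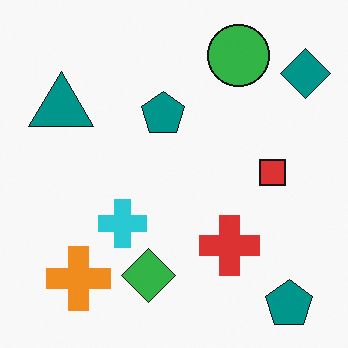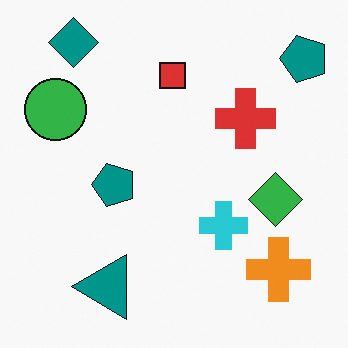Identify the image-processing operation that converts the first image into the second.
It was rotated 90° counter-clockwise.

The teal diamond sits in the top-right of the first image and the top-left of the second — consistent with a whole-image 90° counter-clockwise rotation.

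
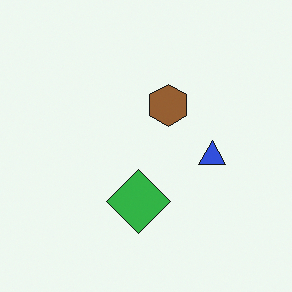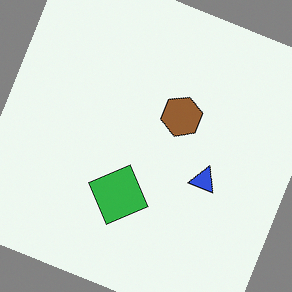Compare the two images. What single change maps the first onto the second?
It was rotated clockwise by a clearly visible amount.

Every shape is tilted by the same angle and the image corners show triangular fill wedges — a whole-image rotation by a non-right angle.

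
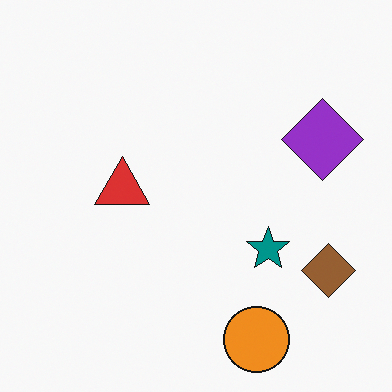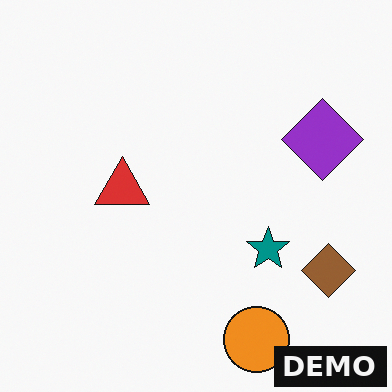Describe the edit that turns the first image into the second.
The second image is the first watermarked with the text "DEMO" in the lower-right corner.

A dark label reading "DEMO" appears in the lower-right corner.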